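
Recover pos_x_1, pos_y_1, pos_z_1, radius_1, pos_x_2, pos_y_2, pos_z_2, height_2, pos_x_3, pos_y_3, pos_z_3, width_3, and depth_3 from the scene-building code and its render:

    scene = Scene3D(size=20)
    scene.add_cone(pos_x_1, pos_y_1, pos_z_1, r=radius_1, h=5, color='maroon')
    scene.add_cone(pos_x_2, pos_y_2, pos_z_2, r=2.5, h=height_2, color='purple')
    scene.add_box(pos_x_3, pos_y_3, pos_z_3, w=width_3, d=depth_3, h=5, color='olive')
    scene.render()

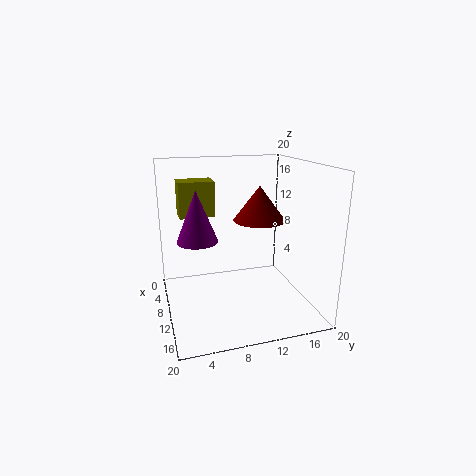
pos_x_1 = 8.25; pos_y_1 = 13.75; pos_z_1 = 11.75; radius_1 = 3.75; pos_x_2 = 13.75; pos_y_2 = 3.75; pos_z_2 = 11.5; height_2 = 6.25; pos_x_3 = 3.75; pos_y_3 = 2.5; pos_z_3 = 12.5; width_3 = 3.5; depth_3 = 5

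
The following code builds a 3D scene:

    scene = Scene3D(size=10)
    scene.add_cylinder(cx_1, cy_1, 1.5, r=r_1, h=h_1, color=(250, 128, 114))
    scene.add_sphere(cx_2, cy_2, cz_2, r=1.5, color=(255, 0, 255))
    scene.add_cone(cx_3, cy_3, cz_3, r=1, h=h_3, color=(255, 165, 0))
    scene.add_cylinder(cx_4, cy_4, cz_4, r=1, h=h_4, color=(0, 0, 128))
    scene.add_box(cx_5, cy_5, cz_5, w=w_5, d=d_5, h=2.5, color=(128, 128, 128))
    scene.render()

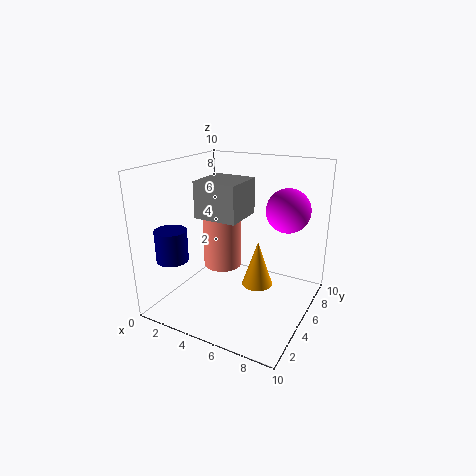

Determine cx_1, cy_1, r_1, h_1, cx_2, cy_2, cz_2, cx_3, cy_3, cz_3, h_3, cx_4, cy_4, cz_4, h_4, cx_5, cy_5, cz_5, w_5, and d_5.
cx_1 = 2.5
cy_1 = 7
r_1 = 1.5
h_1 = 4.5
cx_2 = 8
cy_2 = 6.5
cz_2 = 7
cx_3 = 7
cy_3 = 4
cz_3 = 2.5
h_3 = 3
cx_4 = 2.5
cy_4 = 1
cz_4 = 4.5
h_4 = 2
cx_5 = 2.5
cy_5 = 3.5
cz_5 = 6.5
w_5 = 3
d_5 = 3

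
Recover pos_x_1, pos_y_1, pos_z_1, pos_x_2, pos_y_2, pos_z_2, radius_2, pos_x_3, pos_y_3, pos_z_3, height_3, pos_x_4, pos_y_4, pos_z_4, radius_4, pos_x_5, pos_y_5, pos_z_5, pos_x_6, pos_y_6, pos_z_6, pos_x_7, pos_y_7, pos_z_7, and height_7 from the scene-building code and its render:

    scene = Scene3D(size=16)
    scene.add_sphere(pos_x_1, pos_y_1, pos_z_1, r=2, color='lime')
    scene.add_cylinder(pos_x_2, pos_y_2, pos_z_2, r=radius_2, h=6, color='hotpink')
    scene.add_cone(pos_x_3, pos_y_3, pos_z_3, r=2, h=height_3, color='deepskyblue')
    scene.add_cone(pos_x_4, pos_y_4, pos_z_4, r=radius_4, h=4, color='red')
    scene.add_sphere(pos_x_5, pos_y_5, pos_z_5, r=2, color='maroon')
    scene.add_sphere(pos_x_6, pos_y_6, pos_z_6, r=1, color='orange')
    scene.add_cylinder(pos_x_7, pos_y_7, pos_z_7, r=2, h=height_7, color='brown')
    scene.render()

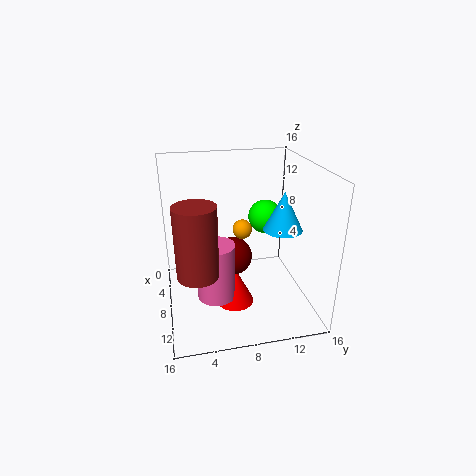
pos_x_1 = 5, pos_y_1 = 12, pos_z_1 = 9, pos_x_2 = 11, pos_y_2 = 5, pos_z_2 = 3, radius_2 = 2, pos_x_3 = 11, pos_y_3 = 12, pos_z_3 = 10, height_3 = 4, pos_x_4 = 11, pos_y_4 = 7, pos_z_4 = 2, radius_4 = 2, pos_x_5 = 10, pos_y_5 = 7, pos_z_5 = 7, pos_x_6 = 10, pos_y_6 = 8, pos_z_6 = 10, pos_x_7 = 13, pos_y_7 = 3, pos_z_7 = 7, height_7 = 7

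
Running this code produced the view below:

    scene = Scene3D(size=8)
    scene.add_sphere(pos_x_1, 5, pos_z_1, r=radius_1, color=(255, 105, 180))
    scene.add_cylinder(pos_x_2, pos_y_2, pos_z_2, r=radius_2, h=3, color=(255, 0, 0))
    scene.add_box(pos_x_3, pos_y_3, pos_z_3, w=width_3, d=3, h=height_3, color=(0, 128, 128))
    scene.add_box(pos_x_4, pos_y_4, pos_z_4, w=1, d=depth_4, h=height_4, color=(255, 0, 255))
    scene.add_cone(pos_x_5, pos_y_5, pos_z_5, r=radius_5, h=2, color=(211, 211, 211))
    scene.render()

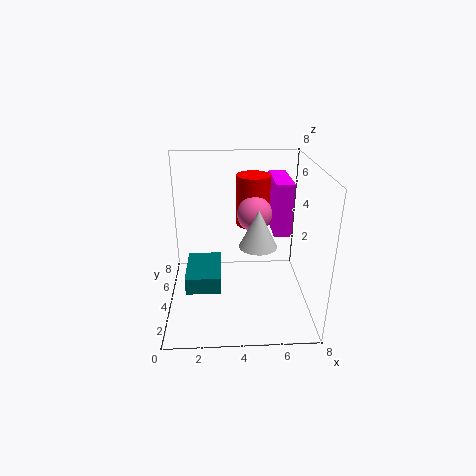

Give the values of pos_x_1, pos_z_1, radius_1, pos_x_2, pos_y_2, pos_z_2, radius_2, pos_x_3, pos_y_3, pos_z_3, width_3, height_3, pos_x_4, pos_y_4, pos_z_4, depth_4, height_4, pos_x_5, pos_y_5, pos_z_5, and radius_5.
pos_x_1 = 5; pos_z_1 = 5; radius_1 = 1; pos_x_2 = 5; pos_y_2 = 6; pos_z_2 = 4; radius_2 = 1; pos_x_3 = 1; pos_y_3 = 3; pos_z_3 = 1; width_3 = 2; height_3 = 1; pos_x_4 = 6; pos_y_4 = 4; pos_z_4 = 4; depth_4 = 3; height_4 = 3; pos_x_5 = 5; pos_y_5 = 3; pos_z_5 = 4; radius_5 = 1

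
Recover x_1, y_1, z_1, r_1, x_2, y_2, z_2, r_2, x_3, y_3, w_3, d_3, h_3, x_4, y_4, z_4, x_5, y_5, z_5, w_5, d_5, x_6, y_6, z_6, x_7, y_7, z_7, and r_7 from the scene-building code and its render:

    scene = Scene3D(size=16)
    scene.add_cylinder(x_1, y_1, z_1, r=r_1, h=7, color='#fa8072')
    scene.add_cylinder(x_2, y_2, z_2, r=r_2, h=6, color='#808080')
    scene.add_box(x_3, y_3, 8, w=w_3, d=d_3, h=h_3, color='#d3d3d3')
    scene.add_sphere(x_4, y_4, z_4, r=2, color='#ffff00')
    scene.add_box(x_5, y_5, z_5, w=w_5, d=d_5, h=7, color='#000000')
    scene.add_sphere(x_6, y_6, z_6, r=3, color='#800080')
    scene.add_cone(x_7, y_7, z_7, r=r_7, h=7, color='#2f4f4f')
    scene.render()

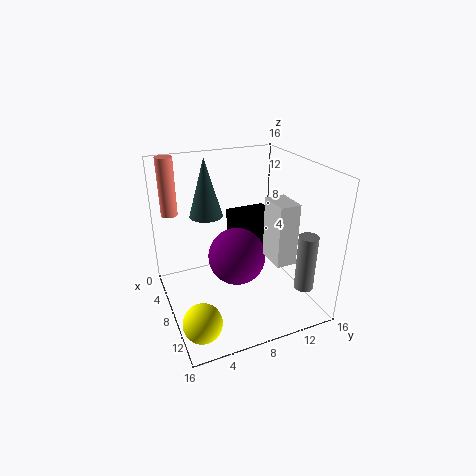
x_1 = 1, y_1 = 2, z_1 = 9, r_1 = 1, x_2 = 14, y_2 = 13, z_2 = 4, r_2 = 1, x_3 = 12, y_3 = 9, w_3 = 3, d_3 = 2, h_3 = 6, x_4 = 13, y_4 = 2, z_4 = 2, x_5 = 2, y_5 = 9, z_5 = 2, w_5 = 2, d_5 = 5, x_6 = 10, y_6 = 7, z_6 = 7, x_7 = 3, y_7 = 6, z_7 = 9, r_7 = 2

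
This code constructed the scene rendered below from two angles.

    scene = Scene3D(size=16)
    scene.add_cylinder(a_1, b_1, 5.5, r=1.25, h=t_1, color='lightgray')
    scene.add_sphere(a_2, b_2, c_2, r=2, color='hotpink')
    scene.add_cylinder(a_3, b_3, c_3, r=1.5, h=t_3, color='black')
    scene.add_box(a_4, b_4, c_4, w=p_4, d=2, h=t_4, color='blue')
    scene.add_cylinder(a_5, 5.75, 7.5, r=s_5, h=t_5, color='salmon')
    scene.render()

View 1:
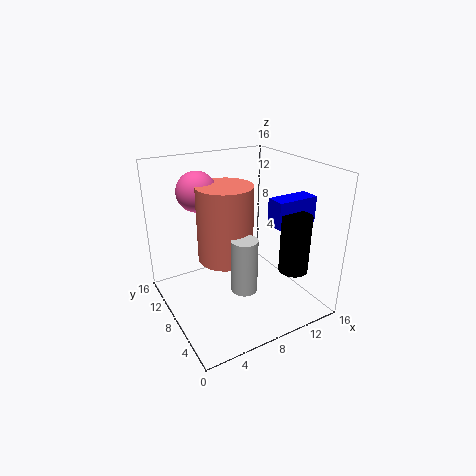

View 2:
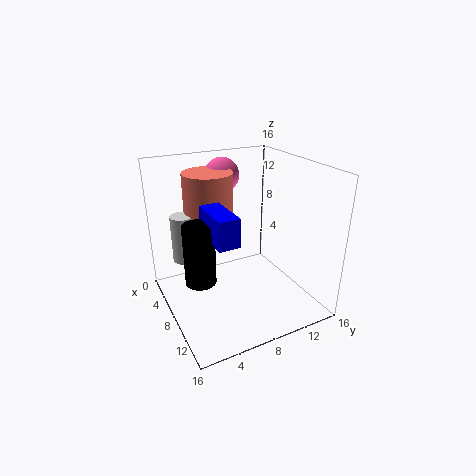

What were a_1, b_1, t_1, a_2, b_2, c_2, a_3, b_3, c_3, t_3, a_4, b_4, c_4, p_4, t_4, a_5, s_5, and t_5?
a_1 = 5.5
b_1 = 2.5
t_1 = 5.25
a_2 = 3.5
b_2 = 8.25
c_2 = 14
a_3 = 11.25
b_3 = 2.25
c_3 = 6
t_3 = 6
a_4 = 9.75
b_4 = 3
c_4 = 10.5
p_4 = 4.5
t_4 = 2.75
a_5 = 5.25
s_5 = 2.75
t_5 = 7.5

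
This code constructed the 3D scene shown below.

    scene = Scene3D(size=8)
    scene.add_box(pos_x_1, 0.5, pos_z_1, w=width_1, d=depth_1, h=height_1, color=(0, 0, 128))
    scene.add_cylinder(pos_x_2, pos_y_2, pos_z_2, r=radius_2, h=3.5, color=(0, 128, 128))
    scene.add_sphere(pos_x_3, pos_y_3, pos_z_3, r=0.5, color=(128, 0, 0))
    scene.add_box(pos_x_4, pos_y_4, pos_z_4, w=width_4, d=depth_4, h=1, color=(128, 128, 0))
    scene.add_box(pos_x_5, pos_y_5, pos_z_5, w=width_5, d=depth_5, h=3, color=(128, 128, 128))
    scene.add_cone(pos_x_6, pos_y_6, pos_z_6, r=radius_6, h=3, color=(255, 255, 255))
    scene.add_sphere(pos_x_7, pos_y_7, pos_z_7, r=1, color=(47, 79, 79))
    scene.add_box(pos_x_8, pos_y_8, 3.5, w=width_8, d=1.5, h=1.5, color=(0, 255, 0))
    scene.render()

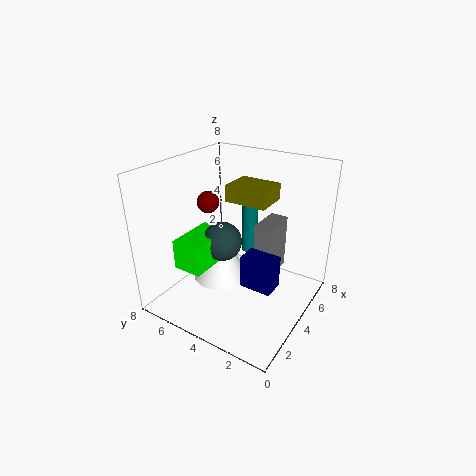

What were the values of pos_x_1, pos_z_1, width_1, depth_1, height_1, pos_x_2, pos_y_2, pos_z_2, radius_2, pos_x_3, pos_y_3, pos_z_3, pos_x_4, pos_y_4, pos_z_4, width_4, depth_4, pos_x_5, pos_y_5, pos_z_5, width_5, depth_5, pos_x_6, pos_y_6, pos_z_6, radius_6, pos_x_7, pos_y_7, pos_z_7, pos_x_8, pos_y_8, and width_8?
pos_x_1 = 1, pos_z_1 = 3.5, width_1 = 1, depth_1 = 1.5, height_1 = 1.5, pos_x_2 = 7, pos_y_2 = 5, pos_z_2 = 1.5, radius_2 = 0.5, pos_x_3 = 1.5, pos_y_3 = 4, pos_z_3 = 7, pos_x_4 = 5, pos_y_4 = 3, pos_z_4 = 5.5, width_4 = 2, depth_4 = 2.5, pos_x_5 = 4, pos_y_5 = 2, pos_z_5 = 2, width_5 = 2, depth_5 = 1, pos_x_6 = 3, pos_y_6 = 4.5, pos_z_6 = 2, radius_6 = 1.5, pos_x_7 = 2.5, pos_y_7 = 4, pos_z_7 = 4.5, pos_x_8 = 0.5, pos_y_8 = 4, width_8 = 2.5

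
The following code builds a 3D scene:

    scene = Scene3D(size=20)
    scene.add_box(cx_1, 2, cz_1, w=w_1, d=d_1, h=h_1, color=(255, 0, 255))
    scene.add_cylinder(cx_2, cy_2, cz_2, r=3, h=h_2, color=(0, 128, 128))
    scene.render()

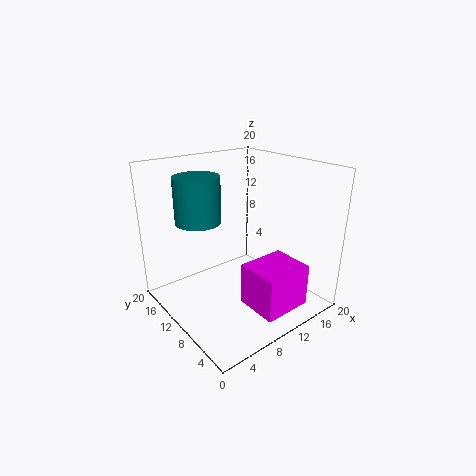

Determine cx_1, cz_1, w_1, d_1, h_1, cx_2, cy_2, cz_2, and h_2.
cx_1 = 9; cz_1 = 1; w_1 = 7; d_1 = 6; h_1 = 6; cx_2 = 5; cy_2 = 12; cz_2 = 13; h_2 = 6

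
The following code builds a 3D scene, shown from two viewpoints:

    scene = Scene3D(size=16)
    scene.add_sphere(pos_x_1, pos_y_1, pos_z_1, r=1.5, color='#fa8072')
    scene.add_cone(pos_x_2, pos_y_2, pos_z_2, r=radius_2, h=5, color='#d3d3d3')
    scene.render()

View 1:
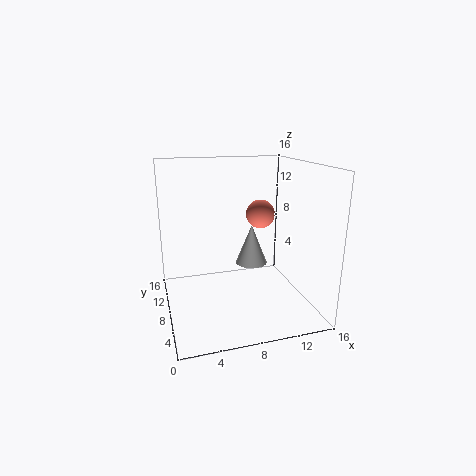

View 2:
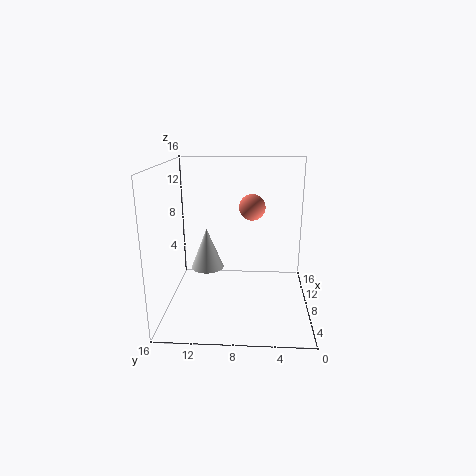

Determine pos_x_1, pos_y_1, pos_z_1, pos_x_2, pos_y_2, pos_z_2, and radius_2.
pos_x_1 = 10, pos_y_1 = 6.5, pos_z_1 = 11, pos_x_2 = 11, pos_y_2 = 12, pos_z_2 = 3, radius_2 = 2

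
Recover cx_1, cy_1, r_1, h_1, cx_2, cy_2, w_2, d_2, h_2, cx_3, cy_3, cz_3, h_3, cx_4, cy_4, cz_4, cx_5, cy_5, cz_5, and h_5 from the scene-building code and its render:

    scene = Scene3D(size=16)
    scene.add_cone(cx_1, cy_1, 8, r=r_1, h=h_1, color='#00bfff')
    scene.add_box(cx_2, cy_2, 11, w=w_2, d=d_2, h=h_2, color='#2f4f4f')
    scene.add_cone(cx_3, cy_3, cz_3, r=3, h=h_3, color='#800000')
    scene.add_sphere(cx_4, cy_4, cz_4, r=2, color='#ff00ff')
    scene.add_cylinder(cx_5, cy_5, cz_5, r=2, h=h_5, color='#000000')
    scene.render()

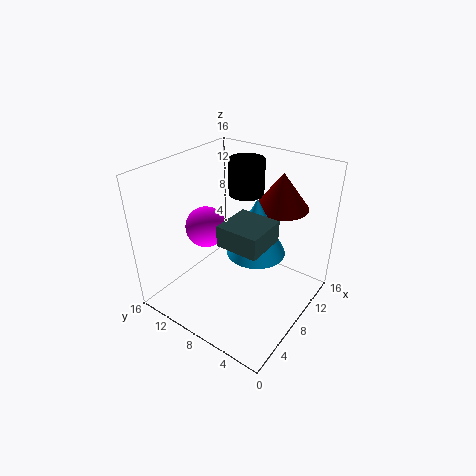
cx_1 = 7; cy_1 = 5; r_1 = 3; h_1 = 6; cx_2 = 2; cy_2 = 2; w_2 = 4; d_2 = 4; h_2 = 2; cx_3 = 12; cy_3 = 5; cz_3 = 11; h_3 = 4; cx_4 = 4; cy_4 = 9; cz_4 = 11; cx_5 = 11; cy_5 = 9; cz_5 = 12; h_5 = 4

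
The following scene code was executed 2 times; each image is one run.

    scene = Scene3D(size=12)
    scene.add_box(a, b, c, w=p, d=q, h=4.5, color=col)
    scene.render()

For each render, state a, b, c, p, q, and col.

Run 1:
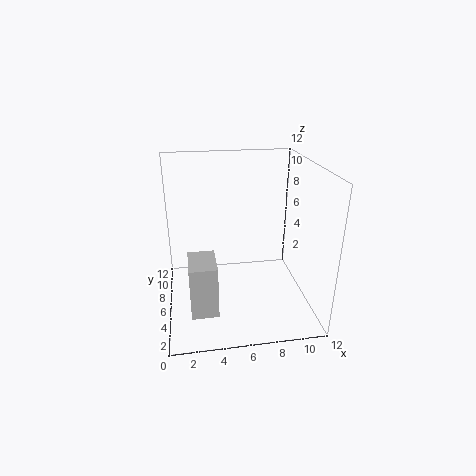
a = 1.75
b = 3.25
c = 0.25
p = 2.25
q = 3.25
col = 'lightgray'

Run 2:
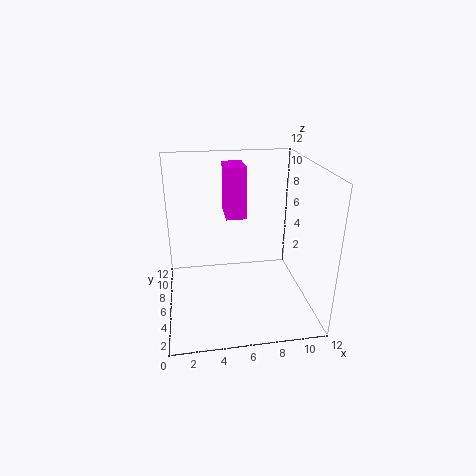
a = 5.25
b = 7.5
c = 7
p = 1.75
q = 2.75
col = 'magenta'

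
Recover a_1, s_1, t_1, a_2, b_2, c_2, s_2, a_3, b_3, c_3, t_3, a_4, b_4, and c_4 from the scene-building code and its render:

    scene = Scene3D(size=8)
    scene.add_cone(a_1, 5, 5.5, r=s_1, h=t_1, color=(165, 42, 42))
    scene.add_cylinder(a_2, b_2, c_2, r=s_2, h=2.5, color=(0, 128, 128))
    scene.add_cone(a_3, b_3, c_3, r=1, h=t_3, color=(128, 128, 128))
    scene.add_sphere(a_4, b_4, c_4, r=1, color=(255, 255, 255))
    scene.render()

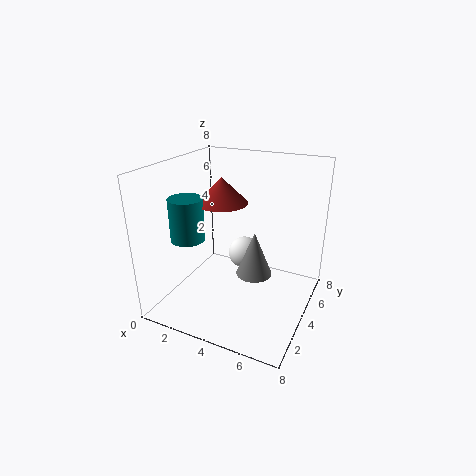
a_1 = 2.5
s_1 = 1.5
t_1 = 1.5
a_2 = 1
b_2 = 3.5
c_2 = 3.5
s_2 = 1
a_3 = 5
b_3 = 4
c_3 = 2
t_3 = 2.5
a_4 = 3.5
b_4 = 6
c_4 = 2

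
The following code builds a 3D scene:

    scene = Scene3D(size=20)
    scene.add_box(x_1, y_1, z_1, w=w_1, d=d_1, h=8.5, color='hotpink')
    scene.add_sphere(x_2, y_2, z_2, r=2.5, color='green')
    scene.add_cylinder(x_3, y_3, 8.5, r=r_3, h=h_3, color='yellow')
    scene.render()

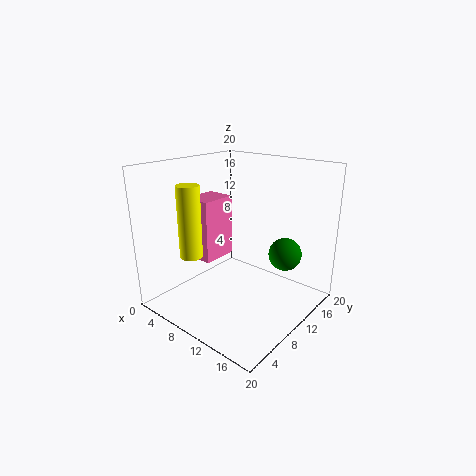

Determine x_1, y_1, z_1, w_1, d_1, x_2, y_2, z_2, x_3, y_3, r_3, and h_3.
x_1 = 4
y_1 = 6
z_1 = 7
w_1 = 4
d_1 = 5
x_2 = 13.5
y_2 = 17
z_2 = 6
x_3 = 7
y_3 = 4
r_3 = 1.5
h_3 = 9.5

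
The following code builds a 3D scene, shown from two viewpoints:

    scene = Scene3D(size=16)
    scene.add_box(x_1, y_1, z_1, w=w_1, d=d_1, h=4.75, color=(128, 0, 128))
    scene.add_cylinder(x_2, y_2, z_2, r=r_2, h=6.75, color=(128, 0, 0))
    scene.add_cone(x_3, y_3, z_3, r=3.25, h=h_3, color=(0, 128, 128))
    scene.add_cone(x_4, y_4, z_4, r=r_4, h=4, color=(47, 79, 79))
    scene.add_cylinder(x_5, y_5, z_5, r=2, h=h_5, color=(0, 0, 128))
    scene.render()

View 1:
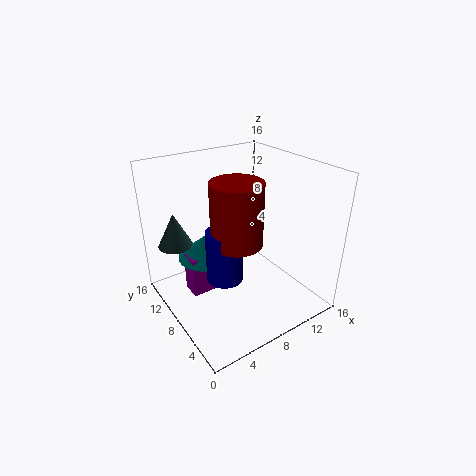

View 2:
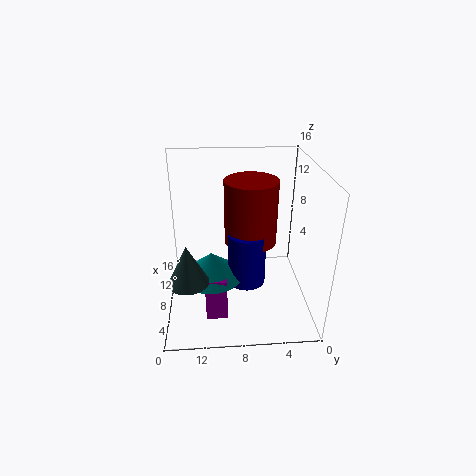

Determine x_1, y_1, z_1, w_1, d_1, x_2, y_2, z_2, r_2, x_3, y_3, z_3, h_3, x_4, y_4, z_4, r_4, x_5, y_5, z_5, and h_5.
x_1 = 3, y_1 = 9.5, z_1 = 1, w_1 = 3.5, d_1 = 2.25, x_2 = 7, y_2 = 6.75, z_2 = 8.25, r_2 = 2.75, x_3 = 5.5, y_3 = 11, z_3 = 5, h_3 = 2.75, x_4 = 2.75, y_4 = 13.25, z_4 = 6.25, r_4 = 2, x_5 = 5.75, y_5 = 7.25, z_5 = 4, h_5 = 5.75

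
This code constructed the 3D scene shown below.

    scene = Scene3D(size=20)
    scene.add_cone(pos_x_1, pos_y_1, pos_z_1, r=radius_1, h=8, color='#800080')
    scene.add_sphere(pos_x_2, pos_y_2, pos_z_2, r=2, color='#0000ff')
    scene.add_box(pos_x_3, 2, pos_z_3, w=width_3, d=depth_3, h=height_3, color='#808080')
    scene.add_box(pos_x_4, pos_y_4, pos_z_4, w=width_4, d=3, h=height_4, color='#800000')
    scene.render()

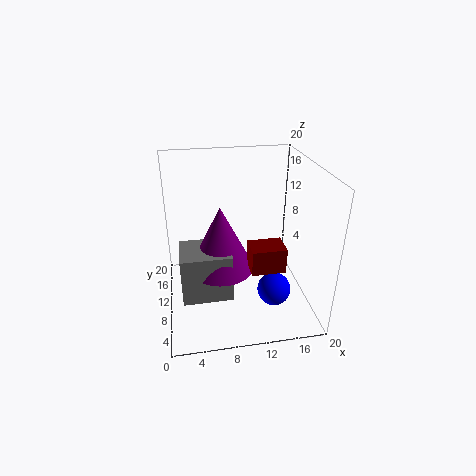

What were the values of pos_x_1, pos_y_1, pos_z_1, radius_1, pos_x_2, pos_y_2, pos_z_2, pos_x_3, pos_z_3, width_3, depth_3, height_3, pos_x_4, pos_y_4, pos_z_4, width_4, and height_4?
pos_x_1 = 7, pos_y_1 = 5, pos_z_1 = 9, radius_1 = 4, pos_x_2 = 13, pos_y_2 = 2, pos_z_2 = 7, pos_x_3 = 2, pos_z_3 = 6, width_3 = 6, depth_3 = 5, height_3 = 6, pos_x_4 = 10, pos_y_4 = 1, pos_z_4 = 10, width_4 = 4, height_4 = 3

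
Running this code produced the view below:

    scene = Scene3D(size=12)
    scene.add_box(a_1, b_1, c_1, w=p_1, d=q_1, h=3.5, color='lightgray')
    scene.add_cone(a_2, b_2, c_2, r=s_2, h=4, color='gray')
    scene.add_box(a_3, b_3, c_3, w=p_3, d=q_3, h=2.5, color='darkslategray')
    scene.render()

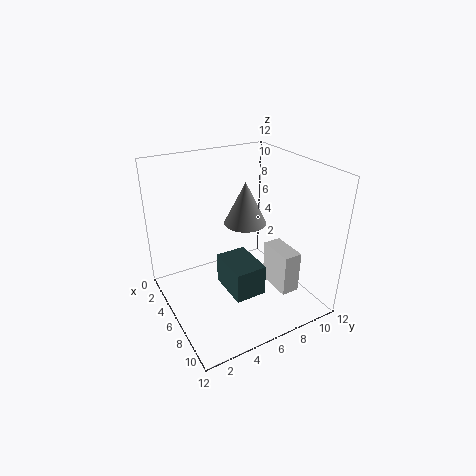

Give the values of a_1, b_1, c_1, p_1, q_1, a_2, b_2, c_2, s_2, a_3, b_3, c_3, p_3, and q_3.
a_1 = 7
b_1 = 8
c_1 = 2
p_1 = 3
q_1 = 1.5
a_2 = 3
b_2 = 8.5
c_2 = 5.5
s_2 = 2
a_3 = 6
b_3 = 4
c_3 = 2.5
p_3 = 3.5
q_3 = 2.5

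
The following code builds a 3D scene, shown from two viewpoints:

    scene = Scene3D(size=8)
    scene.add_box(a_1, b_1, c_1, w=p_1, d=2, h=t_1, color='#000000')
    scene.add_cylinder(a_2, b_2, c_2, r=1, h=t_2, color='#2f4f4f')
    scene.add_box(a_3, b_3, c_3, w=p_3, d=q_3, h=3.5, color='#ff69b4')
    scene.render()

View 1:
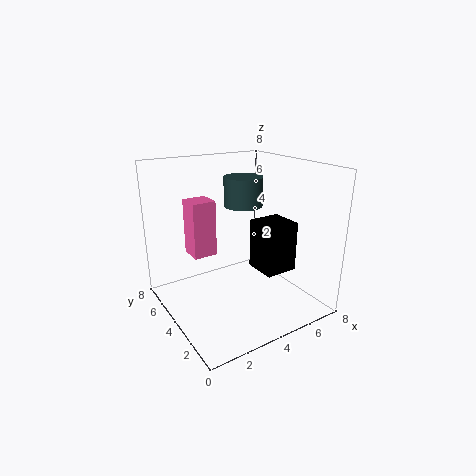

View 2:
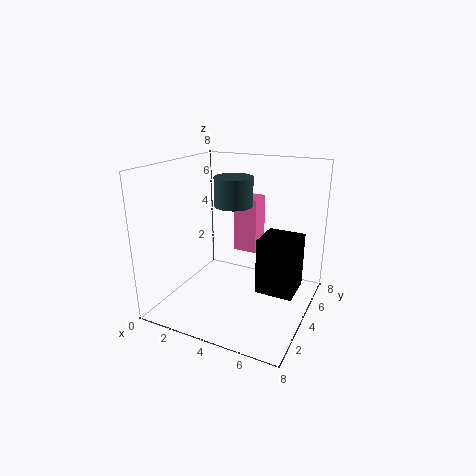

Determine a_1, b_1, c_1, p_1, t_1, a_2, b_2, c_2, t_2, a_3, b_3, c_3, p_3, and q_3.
a_1 = 5.5, b_1 = 3, c_1 = 1.5, p_1 = 2, t_1 = 3, a_2 = 4, b_2 = 3.5, c_2 = 6, t_2 = 1.5, a_3 = 2.5, b_3 = 6.5, c_3 = 2, p_3 = 1.5, q_3 = 1.5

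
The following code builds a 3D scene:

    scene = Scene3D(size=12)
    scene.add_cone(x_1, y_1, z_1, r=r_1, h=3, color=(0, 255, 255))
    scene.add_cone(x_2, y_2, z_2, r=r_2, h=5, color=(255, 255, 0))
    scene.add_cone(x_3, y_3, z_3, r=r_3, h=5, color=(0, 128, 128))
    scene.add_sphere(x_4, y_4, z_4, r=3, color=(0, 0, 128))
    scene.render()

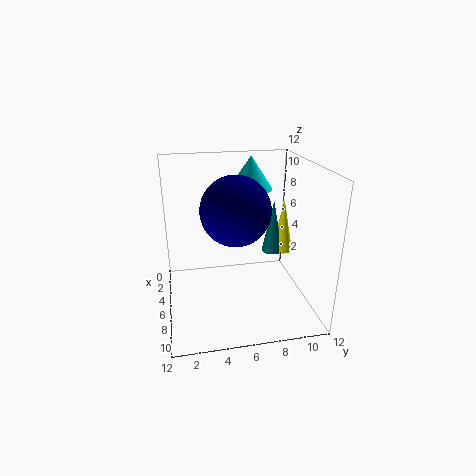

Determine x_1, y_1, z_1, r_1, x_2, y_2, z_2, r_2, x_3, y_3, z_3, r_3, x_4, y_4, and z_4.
x_1 = 2; y_1 = 8; z_1 = 9; r_1 = 2; x_2 = 3; y_2 = 11; z_2 = 3; r_2 = 1; x_3 = 3; y_3 = 10; z_3 = 3; r_3 = 1; x_4 = 5; y_4 = 6; z_4 = 8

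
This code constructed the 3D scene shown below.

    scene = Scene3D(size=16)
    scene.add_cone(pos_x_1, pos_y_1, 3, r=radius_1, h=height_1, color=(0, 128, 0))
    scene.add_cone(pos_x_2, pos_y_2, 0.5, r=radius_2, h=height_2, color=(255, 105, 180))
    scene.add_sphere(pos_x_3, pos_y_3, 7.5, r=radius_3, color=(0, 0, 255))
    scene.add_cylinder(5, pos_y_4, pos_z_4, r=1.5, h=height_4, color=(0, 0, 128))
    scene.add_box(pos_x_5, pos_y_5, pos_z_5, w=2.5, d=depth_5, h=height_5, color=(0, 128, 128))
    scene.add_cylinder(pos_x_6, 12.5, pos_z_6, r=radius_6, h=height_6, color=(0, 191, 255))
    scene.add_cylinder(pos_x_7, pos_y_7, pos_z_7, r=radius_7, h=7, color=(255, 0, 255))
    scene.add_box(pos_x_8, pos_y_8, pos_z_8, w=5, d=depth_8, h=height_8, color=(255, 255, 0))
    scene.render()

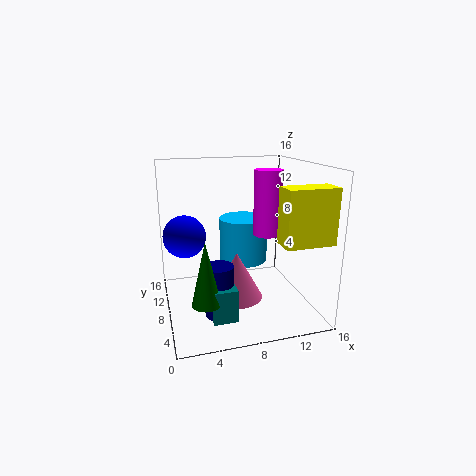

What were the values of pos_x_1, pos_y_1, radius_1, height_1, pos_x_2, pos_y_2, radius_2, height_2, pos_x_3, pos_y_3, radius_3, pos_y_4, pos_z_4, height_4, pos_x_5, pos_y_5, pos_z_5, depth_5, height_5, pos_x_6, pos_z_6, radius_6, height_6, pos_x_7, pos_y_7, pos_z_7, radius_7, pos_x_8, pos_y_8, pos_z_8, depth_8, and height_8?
pos_x_1 = 3.5, pos_y_1 = 3.5, radius_1 = 1.5, height_1 = 6.5, pos_x_2 = 8, pos_y_2 = 8.5, radius_2 = 3, height_2 = 5.5, pos_x_3 = 2.5, pos_y_3 = 11.5, radius_3 = 2.5, pos_y_4 = 4.5, pos_z_4 = 1, height_4 = 5.5, pos_x_5 = 4, pos_y_5 = 2.5, pos_z_5 = 1, depth_5 = 4.5, height_5 = 3.5, pos_x_6 = 10, pos_z_6 = 3.5, radius_6 = 3, height_6 = 5.5, pos_x_7 = 11, pos_y_7 = 7, pos_z_7 = 8.5, radius_7 = 1.5, pos_x_8 = 10.5, pos_y_8 = 0.5, pos_z_8 = 9, depth_8 = 2.5, height_8 = 5.5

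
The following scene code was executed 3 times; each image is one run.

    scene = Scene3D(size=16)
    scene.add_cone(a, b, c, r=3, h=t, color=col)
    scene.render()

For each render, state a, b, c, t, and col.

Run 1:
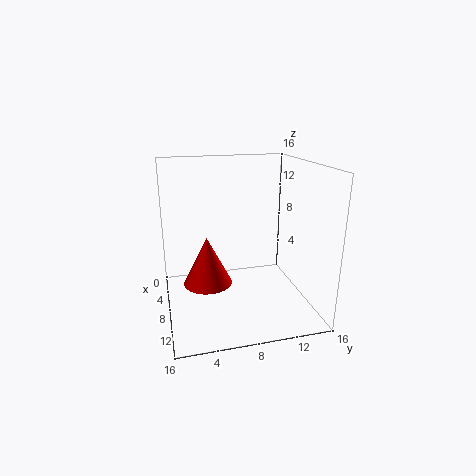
a = 4.5, b = 5, c = 1, t = 6, col = 'red'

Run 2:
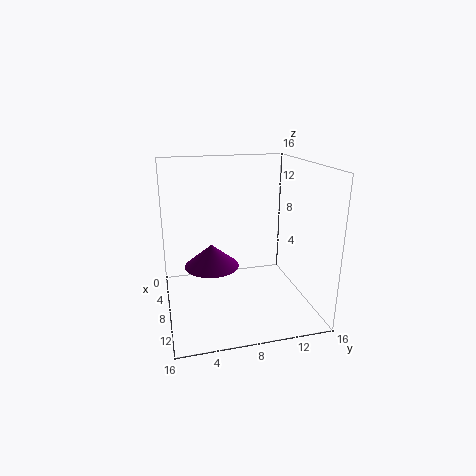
a = 8, b = 5, c = 5, t = 2.5, col = 'purple'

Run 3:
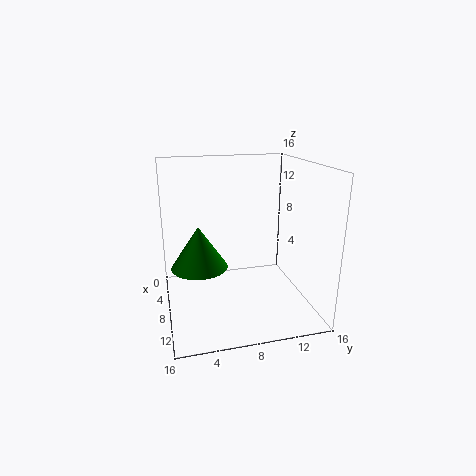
a = 9, b = 3.5, c = 5.5, t = 4.5, col = 'green'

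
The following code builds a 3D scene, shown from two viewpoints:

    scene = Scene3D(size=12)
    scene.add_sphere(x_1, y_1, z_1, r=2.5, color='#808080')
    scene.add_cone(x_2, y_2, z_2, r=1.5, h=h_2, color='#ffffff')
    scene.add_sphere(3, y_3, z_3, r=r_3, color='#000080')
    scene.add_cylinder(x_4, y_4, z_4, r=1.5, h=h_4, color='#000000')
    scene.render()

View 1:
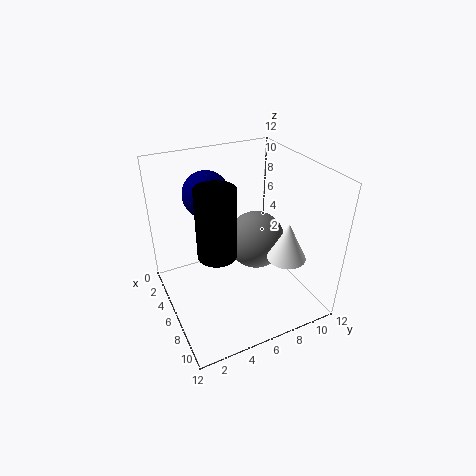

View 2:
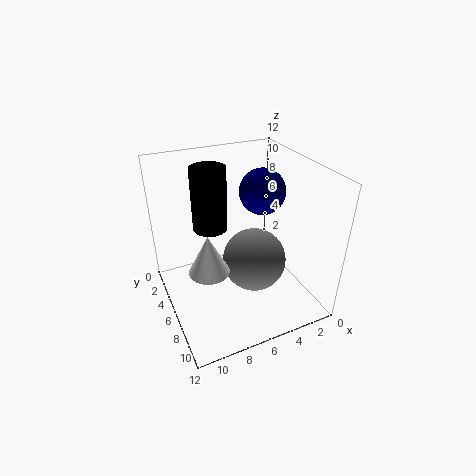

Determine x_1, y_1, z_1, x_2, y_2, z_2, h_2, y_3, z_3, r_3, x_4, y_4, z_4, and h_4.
x_1 = 5.5
y_1 = 8
z_1 = 5
x_2 = 9.5
y_2 = 8.5
z_2 = 5.5
h_2 = 3
y_3 = 4.5
z_3 = 9
r_3 = 2
x_4 = 7.5
y_4 = 3.5
z_4 = 6
h_4 = 5.5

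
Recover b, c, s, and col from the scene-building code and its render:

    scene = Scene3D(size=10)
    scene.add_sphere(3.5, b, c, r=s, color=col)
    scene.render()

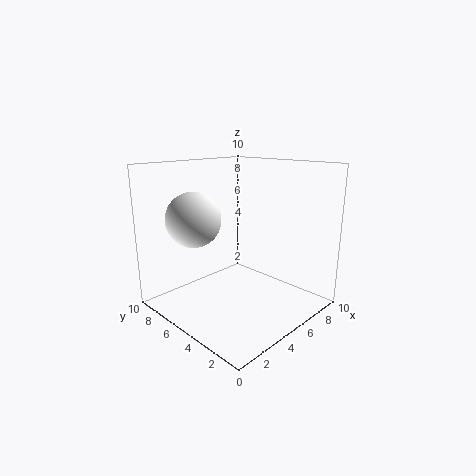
b = 8
c = 6
s = 2
col = 'white'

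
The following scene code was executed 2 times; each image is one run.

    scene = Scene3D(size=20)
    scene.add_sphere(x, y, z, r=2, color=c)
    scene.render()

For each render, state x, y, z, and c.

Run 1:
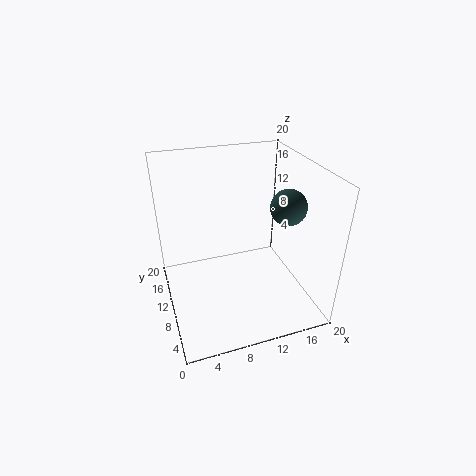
x = 13, y = 2, z = 18, c = 'darkslategray'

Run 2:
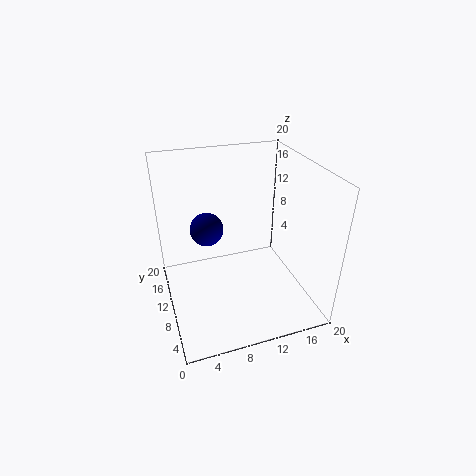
x = 5, y = 7, z = 14, c = 'navy'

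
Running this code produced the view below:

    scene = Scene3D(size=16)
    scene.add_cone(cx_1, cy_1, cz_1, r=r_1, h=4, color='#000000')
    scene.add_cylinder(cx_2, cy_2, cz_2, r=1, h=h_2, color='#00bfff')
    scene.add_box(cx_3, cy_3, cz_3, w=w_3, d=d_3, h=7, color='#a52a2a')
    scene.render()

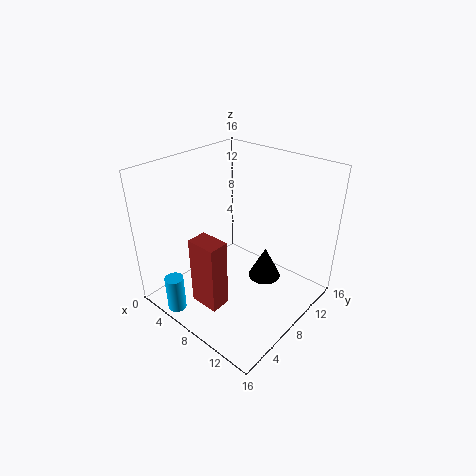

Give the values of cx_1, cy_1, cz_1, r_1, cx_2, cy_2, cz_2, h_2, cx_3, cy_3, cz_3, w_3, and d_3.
cx_1 = 9, cy_1 = 12, cz_1 = 1, r_1 = 2, cx_2 = 5, cy_2 = 1, cz_2 = 1, h_2 = 4, cx_3 = 8, cy_3 = 1, cz_3 = 4, w_3 = 3, d_3 = 2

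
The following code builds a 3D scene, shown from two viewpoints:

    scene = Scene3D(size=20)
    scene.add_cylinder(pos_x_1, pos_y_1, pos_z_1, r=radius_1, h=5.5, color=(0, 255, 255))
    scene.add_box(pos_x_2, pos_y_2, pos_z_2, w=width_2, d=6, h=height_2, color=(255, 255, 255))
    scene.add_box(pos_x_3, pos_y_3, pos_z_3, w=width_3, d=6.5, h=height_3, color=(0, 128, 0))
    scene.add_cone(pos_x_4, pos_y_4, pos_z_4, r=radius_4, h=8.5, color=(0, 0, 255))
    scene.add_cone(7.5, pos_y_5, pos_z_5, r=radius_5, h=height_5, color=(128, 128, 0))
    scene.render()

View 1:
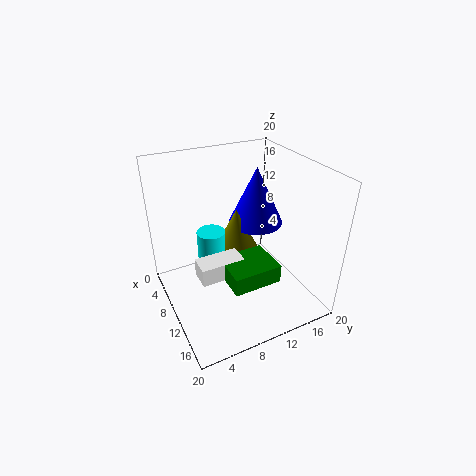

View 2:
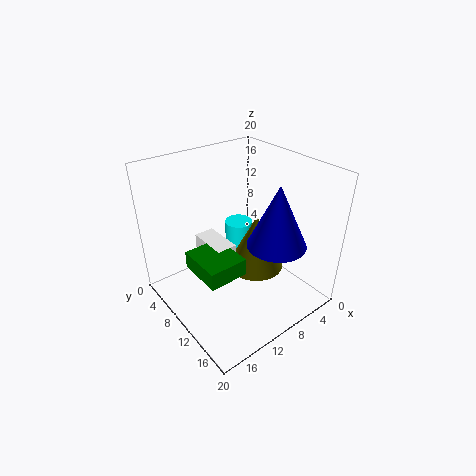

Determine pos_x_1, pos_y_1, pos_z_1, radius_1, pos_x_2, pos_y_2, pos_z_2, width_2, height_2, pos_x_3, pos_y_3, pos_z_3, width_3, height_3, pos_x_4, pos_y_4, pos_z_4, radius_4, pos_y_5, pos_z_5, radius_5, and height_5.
pos_x_1 = 7.5
pos_y_1 = 7
pos_z_1 = 5
radius_1 = 2
pos_x_2 = 10
pos_y_2 = 3.5
pos_z_2 = 6
width_2 = 3
height_2 = 2.5
pos_x_3 = 11
pos_y_3 = 6.5
pos_z_3 = 6
width_3 = 5.5
height_3 = 2.5
pos_x_4 = 7
pos_y_4 = 14.5
pos_z_4 = 10
radius_4 = 4
pos_y_5 = 11
pos_z_5 = 5
radius_5 = 4
height_5 = 8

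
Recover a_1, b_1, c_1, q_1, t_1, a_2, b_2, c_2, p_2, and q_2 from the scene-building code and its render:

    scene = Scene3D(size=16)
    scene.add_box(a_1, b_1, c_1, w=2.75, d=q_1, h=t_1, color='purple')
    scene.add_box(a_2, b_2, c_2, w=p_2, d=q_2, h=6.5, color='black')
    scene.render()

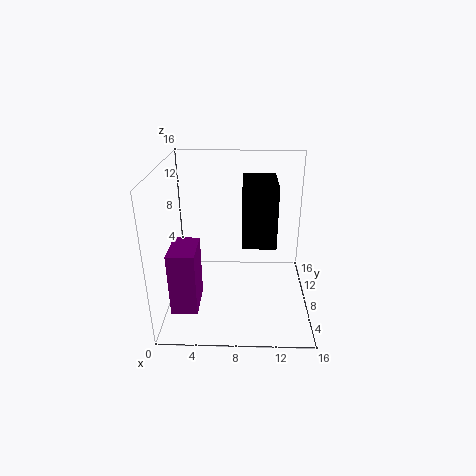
a_1 = 1.25, b_1 = 2.25, c_1 = 2, q_1 = 4.25, t_1 = 6.75, a_2 = 8.5, b_2 = 5, c_2 = 8.25, p_2 = 3.5, q_2 = 5.25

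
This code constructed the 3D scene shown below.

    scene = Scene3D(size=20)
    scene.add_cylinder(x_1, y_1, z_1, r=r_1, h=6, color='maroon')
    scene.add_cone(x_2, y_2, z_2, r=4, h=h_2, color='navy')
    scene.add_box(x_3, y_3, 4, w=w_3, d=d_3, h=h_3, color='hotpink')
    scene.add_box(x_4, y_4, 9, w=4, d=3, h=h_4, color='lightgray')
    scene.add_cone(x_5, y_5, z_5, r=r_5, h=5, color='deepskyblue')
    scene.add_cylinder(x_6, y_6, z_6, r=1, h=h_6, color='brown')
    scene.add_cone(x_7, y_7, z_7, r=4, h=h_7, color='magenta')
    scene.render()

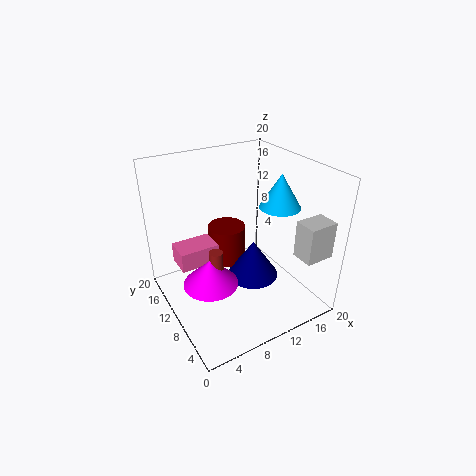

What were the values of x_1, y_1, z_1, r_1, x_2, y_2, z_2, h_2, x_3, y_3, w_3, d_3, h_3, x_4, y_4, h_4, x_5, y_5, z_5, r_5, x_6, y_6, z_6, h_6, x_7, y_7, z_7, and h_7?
x_1 = 12, y_1 = 17, z_1 = 2, r_1 = 3, x_2 = 14, y_2 = 12, z_2 = 1, h_2 = 6, x_3 = 3, y_3 = 14, w_3 = 6, d_3 = 4, h_3 = 3, x_4 = 15, y_4 = 1, h_4 = 5, x_5 = 17, y_5 = 10, z_5 = 13, r_5 = 3, x_6 = 7, y_6 = 11, z_6 = 1, h_6 = 7, x_7 = 6, y_7 = 11, z_7 = 3, h_7 = 4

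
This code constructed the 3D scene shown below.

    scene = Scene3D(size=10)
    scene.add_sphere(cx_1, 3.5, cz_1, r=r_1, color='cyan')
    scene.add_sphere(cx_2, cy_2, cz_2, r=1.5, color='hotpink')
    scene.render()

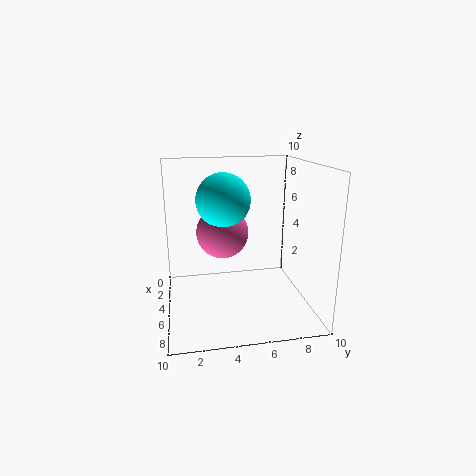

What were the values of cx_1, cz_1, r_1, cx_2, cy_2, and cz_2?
cx_1 = 8.5, cz_1 = 8.5, r_1 = 1.5, cx_2 = 8, cy_2 = 3.5, cz_2 = 6.5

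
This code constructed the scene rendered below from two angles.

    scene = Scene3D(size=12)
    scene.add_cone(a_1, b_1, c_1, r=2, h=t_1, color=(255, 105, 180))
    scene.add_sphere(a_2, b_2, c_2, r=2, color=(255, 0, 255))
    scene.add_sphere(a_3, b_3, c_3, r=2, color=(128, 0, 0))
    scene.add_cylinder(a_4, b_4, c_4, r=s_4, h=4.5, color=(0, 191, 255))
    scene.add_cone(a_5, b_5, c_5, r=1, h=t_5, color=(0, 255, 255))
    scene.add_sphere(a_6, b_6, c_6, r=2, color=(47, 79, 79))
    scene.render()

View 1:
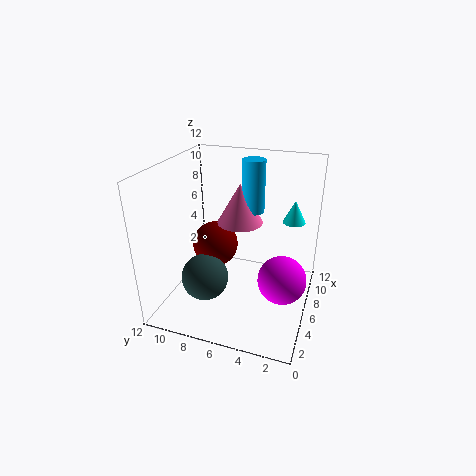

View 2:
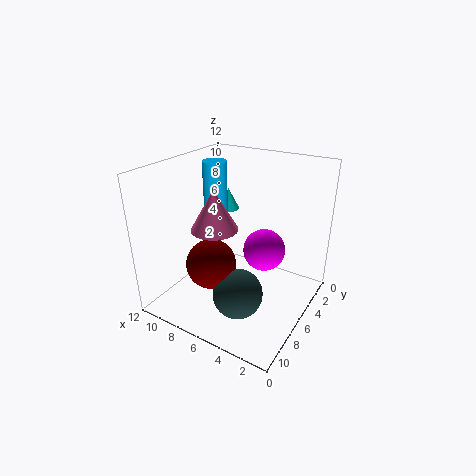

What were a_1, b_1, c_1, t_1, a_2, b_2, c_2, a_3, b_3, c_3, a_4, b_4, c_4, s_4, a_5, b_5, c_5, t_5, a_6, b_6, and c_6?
a_1 = 8; b_1 = 6.5; c_1 = 6.5; t_1 = 3.5; a_2 = 5.5; b_2 = 2; c_2 = 3; a_3 = 7; b_3 = 8.5; c_3 = 4.5; a_4 = 8.5; b_4 = 5.5; c_4 = 7.5; s_4 = 1; a_5 = 9.5; b_5 = 2; c_5 = 6.5; t_5 = 2; a_6 = 4.5; b_6 = 8.5; c_6 = 2.5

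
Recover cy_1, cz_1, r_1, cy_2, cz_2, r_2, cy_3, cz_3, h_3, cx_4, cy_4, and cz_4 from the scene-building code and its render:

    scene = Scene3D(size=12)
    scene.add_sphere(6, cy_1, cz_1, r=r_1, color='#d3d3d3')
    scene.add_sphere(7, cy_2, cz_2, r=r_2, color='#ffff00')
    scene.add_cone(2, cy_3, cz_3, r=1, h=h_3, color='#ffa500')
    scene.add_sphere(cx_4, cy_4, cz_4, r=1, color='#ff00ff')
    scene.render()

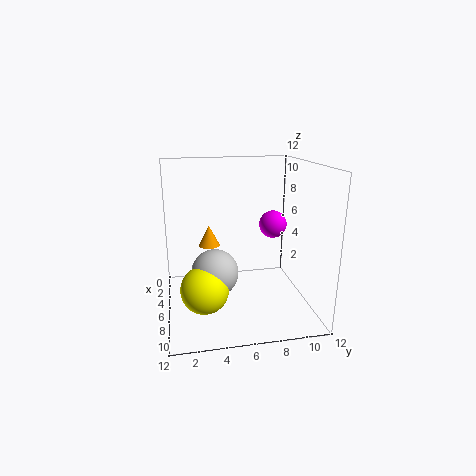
cy_1 = 4, cz_1 = 3, r_1 = 2, cy_2 = 3, cz_2 = 2, r_2 = 2, cy_3 = 4, cz_3 = 4, h_3 = 2, cx_4 = 9, cy_4 = 8, cz_4 = 8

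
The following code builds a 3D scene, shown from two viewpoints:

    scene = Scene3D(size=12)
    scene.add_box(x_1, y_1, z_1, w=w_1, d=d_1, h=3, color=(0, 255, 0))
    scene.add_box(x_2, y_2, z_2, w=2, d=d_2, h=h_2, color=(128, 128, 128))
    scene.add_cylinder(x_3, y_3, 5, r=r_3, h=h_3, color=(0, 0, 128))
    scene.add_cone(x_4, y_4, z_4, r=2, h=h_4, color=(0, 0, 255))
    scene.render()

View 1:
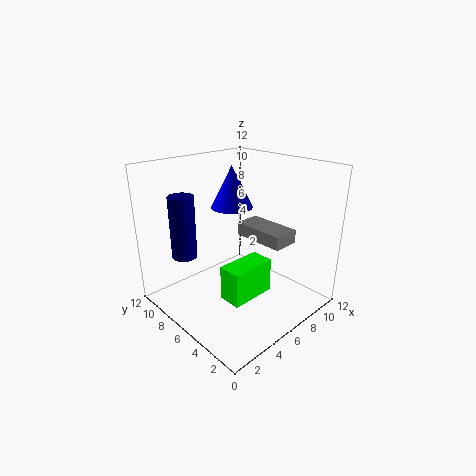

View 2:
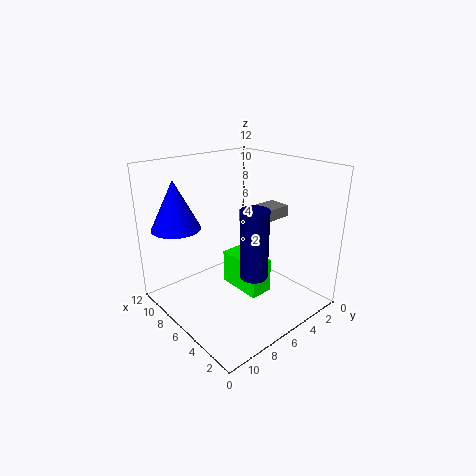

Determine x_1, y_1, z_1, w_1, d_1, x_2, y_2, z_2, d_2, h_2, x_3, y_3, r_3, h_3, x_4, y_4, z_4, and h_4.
x_1 = 4, y_1 = 4, z_1 = 1, w_1 = 4, d_1 = 2, x_2 = 5, y_2 = 1, z_2 = 7, d_2 = 4, h_2 = 1, x_3 = 2, y_3 = 8, r_3 = 1, h_3 = 5, x_4 = 9, y_4 = 10, z_4 = 7, h_4 = 4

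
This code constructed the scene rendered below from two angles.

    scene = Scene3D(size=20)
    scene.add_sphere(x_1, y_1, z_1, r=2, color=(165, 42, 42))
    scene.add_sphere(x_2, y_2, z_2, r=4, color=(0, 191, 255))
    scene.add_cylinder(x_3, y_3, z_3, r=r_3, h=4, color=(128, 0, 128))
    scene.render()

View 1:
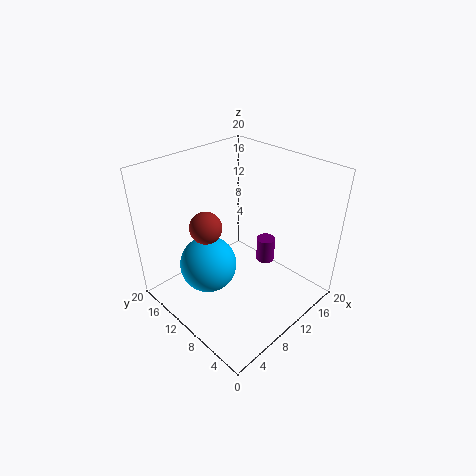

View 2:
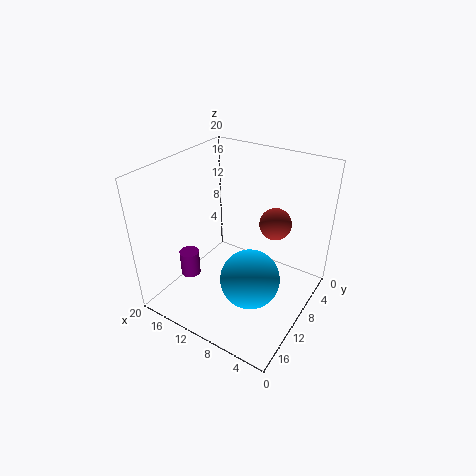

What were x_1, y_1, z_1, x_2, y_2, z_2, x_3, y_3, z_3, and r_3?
x_1 = 4.5, y_1 = 10, z_1 = 14, x_2 = 6.5, y_2 = 12.5, z_2 = 6, x_3 = 18, y_3 = 11.5, z_3 = 1.5, r_3 = 1.5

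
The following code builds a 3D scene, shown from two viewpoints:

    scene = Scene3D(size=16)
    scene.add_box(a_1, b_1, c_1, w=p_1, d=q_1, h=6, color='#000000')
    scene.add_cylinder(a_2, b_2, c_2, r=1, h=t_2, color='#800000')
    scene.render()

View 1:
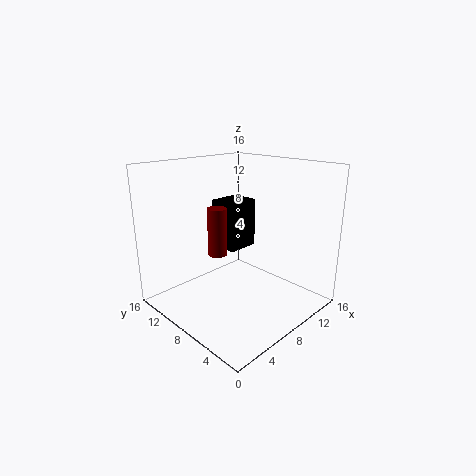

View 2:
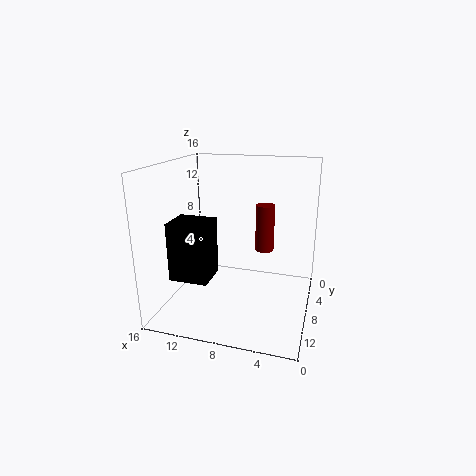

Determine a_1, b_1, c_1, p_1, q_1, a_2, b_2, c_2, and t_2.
a_1 = 9.5
b_1 = 10.5
c_1 = 5
p_1 = 4
q_1 = 3.5
a_2 = 5
b_2 = 8
c_2 = 7
t_2 = 5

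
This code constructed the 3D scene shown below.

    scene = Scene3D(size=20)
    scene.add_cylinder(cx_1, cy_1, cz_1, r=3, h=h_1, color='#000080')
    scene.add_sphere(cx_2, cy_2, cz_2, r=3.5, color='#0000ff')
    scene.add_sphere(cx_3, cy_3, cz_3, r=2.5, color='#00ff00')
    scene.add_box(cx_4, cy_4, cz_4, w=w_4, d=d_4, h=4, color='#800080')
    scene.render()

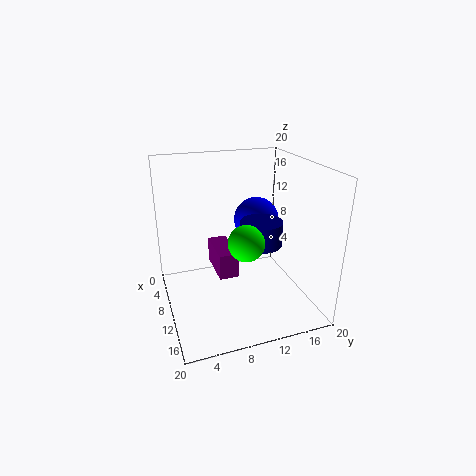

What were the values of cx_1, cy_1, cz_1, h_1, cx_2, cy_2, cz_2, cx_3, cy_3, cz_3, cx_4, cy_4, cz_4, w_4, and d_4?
cx_1 = 10, cy_1 = 13.5, cz_1 = 8.5, h_1 = 3.5, cx_2 = 4.5, cy_2 = 15, cz_2 = 10, cx_3 = 12, cy_3 = 10.5, cz_3 = 10, cx_4 = 0.5, cy_4 = 8, cz_4 = 2, w_4 = 7, d_4 = 3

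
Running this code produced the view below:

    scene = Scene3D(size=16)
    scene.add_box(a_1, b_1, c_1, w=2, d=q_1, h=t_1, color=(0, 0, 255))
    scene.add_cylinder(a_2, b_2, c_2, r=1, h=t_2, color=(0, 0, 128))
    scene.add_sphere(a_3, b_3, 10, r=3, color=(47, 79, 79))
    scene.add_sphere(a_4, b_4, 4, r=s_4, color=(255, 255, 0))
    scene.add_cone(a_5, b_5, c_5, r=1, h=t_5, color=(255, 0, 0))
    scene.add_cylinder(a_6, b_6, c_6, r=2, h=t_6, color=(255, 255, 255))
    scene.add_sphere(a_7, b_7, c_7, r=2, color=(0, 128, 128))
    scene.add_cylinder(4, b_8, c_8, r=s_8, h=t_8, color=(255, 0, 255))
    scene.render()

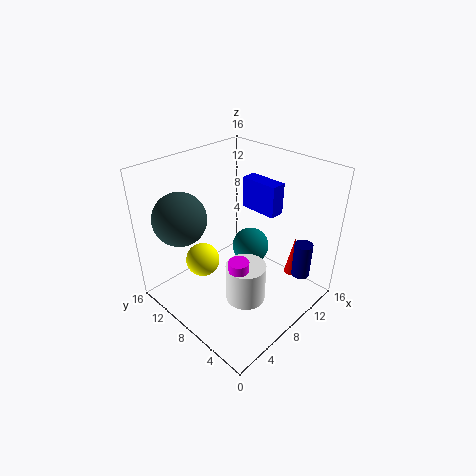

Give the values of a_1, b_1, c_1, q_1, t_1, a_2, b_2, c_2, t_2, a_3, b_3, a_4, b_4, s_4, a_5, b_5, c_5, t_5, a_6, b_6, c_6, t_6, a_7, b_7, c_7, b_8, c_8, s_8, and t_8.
a_1 = 14, b_1 = 8, c_1 = 8, q_1 = 5, t_1 = 4, a_2 = 12, b_2 = 2, c_2 = 4, t_2 = 4, a_3 = 4, b_3 = 13, a_4 = 6, b_4 = 12, s_4 = 2, a_5 = 15, b_5 = 5, c_5 = 1, t_5 = 5, a_6 = 5, b_6 = 4, c_6 = 4, t_6 = 4, a_7 = 9, b_7 = 7, c_7 = 7, b_8 = 4, c_8 = 6, s_8 = 1, t_8 = 3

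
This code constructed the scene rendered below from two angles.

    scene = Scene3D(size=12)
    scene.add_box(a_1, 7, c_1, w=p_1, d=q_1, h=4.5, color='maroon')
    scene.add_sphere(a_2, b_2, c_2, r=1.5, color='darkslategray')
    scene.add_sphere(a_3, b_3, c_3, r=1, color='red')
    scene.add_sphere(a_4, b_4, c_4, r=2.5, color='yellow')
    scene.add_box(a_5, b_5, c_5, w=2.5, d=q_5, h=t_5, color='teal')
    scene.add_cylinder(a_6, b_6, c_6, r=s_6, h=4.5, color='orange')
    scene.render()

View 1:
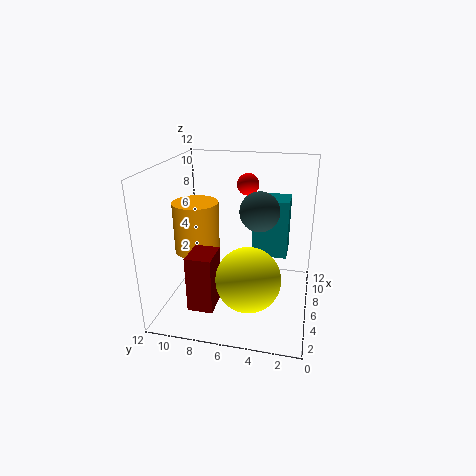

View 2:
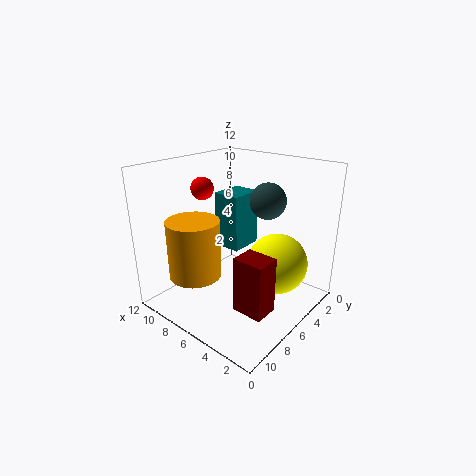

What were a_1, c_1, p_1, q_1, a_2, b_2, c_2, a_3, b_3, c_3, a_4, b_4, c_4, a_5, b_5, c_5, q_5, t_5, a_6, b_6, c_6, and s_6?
a_1 = 1.5, c_1 = 1.5, p_1 = 2.5, q_1 = 2, a_2 = 4.5, b_2 = 4, c_2 = 9, a_3 = 10, b_3 = 6, c_3 = 9.5, a_4 = 3, b_4 = 4.5, c_4 = 4, a_5 = 7, b_5 = 2, c_5 = 4, q_5 = 3, t_5 = 5, a_6 = 7, b_6 = 10, c_6 = 4, s_6 = 2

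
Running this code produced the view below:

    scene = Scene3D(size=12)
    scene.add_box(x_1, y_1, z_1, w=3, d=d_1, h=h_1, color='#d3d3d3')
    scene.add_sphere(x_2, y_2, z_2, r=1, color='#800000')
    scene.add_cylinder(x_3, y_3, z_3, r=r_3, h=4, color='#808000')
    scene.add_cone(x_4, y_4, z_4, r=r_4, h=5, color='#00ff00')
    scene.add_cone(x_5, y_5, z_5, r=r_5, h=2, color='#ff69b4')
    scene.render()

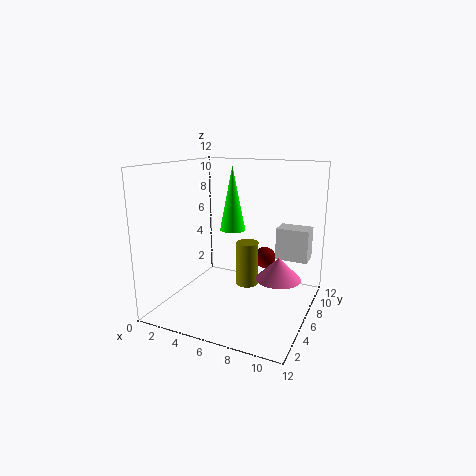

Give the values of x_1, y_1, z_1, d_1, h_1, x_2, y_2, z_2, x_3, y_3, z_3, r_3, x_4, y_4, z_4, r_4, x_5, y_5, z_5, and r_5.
x_1 = 8, y_1 = 10, z_1 = 3, d_1 = 2, h_1 = 3, x_2 = 7, y_2 = 10, z_2 = 3, x_3 = 6, y_3 = 8, z_3 = 1, r_3 = 1, x_4 = 6, y_4 = 5, z_4 = 7, r_4 = 1, x_5 = 9, y_5 = 8, z_5 = 2, r_5 = 2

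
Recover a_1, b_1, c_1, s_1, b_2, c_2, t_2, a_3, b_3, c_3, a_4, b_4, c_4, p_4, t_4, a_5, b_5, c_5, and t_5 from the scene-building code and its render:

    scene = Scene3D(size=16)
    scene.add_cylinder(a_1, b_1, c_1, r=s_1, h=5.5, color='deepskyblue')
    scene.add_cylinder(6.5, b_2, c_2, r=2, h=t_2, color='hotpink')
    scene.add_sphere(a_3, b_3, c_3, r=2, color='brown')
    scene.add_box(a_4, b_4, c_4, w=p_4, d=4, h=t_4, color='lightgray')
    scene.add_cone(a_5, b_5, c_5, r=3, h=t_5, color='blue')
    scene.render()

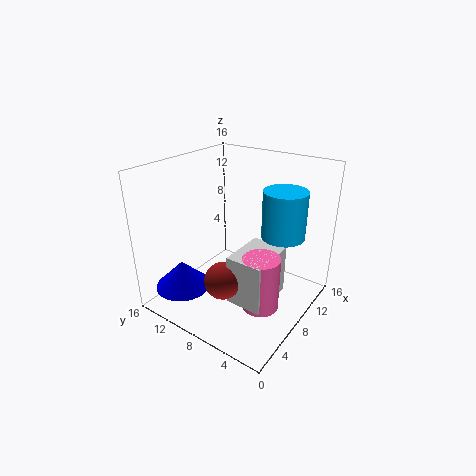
a_1 = 12
b_1 = 4.5
c_1 = 7.5
s_1 = 2.5
b_2 = 4
c_2 = 1.5
t_2 = 6
a_3 = 4.5
b_3 = 7.5
c_3 = 4.5
a_4 = 4.5
b_4 = 3
c_4 = 2
p_4 = 5.5
t_4 = 5.5
a_5 = 3
b_5 = 12
c_5 = 3
t_5 = 3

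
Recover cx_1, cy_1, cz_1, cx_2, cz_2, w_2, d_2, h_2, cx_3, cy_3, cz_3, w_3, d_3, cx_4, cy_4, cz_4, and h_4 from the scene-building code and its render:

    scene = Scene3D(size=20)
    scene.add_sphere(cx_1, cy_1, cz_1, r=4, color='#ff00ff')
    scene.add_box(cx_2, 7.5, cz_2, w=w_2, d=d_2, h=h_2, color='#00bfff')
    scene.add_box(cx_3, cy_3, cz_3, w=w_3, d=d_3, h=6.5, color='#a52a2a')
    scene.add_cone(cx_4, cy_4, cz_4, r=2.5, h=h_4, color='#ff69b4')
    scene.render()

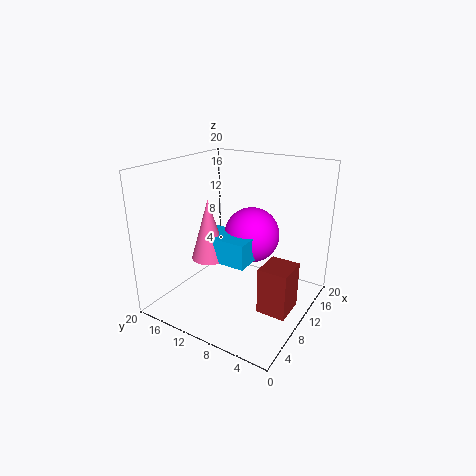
cx_1 = 13, cy_1 = 9.5, cz_1 = 9.5, cx_2 = 7, cz_2 = 7, w_2 = 4.5, d_2 = 7, h_2 = 3.5, cx_3 = 7.5, cy_3 = 1.5, cz_3 = 1, w_3 = 4.5, d_3 = 4, cx_4 = 8, cy_4 = 13.5, cz_4 = 7, h_4 = 8.5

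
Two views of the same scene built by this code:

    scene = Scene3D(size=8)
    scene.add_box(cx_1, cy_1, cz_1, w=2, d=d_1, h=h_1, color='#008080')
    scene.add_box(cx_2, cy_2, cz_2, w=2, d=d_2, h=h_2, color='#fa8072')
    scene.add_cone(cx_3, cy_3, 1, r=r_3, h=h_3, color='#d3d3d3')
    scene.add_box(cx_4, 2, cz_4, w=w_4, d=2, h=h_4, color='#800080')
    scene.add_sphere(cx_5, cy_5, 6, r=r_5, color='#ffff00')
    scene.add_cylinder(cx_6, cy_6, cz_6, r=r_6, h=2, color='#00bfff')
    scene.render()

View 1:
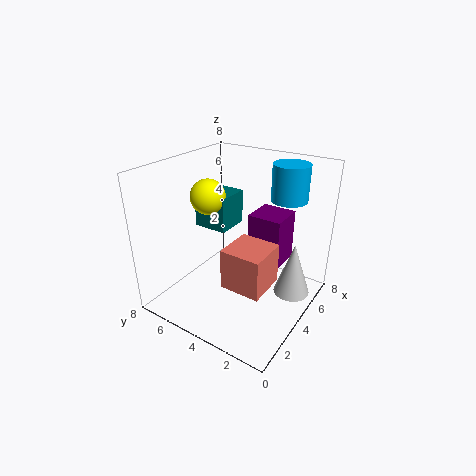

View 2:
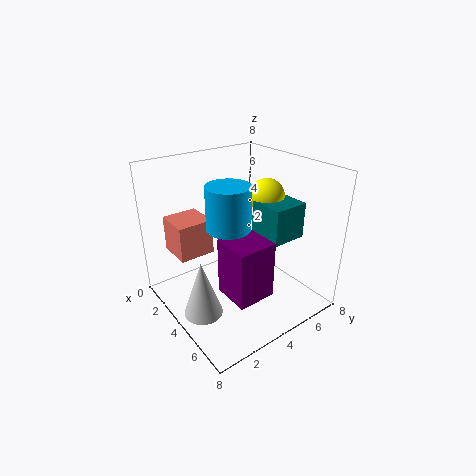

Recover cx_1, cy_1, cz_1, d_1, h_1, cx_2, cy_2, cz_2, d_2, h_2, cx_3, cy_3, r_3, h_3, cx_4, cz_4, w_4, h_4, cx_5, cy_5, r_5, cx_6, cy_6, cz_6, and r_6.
cx_1 = 4
cy_1 = 5
cz_1 = 4
d_1 = 2
h_1 = 2
cx_2 = 1
cy_2 = 1
cz_2 = 3
d_2 = 2
h_2 = 2
cx_3 = 5
cy_3 = 1
r_3 = 1
h_3 = 3
cx_4 = 5
cz_4 = 2
w_4 = 2
h_4 = 3
cx_5 = 4
cy_5 = 6
r_5 = 1
cx_6 = 6
cy_6 = 2
cz_6 = 6
r_6 = 1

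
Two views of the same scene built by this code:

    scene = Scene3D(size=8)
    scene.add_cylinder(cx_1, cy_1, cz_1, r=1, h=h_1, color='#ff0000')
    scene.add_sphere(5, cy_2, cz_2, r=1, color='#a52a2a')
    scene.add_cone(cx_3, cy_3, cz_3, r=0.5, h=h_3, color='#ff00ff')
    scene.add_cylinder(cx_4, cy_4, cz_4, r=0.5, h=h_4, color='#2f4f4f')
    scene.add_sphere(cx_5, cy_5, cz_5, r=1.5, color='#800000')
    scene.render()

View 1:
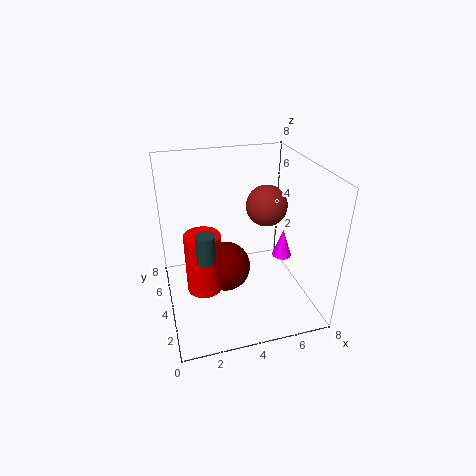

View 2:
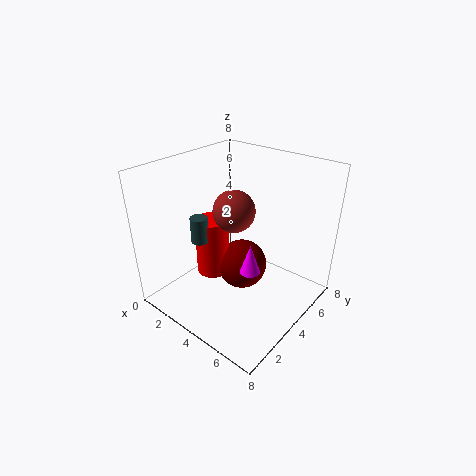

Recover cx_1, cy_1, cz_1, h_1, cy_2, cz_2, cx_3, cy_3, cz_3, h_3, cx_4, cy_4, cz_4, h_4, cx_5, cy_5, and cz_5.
cx_1 = 2; cy_1 = 4; cz_1 = 1; h_1 = 3.5; cy_2 = 2.5; cz_2 = 6.5; cx_3 = 6; cy_3 = 2.5; cz_3 = 3.5; h_3 = 1.5; cx_4 = 2; cy_4 = 3; cz_4 = 3.5; h_4 = 1.5; cx_5 = 3.5; cy_5 = 5; cz_5 = 1.5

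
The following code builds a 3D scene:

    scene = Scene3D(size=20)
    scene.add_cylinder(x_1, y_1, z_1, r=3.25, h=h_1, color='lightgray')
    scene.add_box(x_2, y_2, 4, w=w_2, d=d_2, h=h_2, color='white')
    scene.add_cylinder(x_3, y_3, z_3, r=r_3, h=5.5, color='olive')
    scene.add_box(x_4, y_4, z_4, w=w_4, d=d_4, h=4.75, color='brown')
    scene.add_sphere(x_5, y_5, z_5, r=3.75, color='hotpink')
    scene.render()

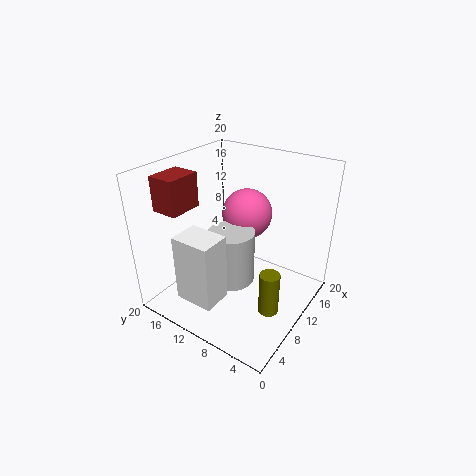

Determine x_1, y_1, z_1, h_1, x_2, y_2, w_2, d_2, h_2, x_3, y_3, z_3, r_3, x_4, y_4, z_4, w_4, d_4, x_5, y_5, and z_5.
x_1 = 9.5; y_1 = 10.75; z_1 = 3.25; h_1 = 7.75; x_2 = 1.25; y_2 = 8.5; w_2 = 4; d_2 = 5.25; h_2 = 9; x_3 = 5.75; y_3 = 2.5; z_3 = 4; r_3 = 1.25; x_4 = 3.5; y_4 = 15.25; z_4 = 14.25; w_4 = 4.75; d_4 = 3.75; x_5 = 15; y_5 = 11.75; z_5 = 11.25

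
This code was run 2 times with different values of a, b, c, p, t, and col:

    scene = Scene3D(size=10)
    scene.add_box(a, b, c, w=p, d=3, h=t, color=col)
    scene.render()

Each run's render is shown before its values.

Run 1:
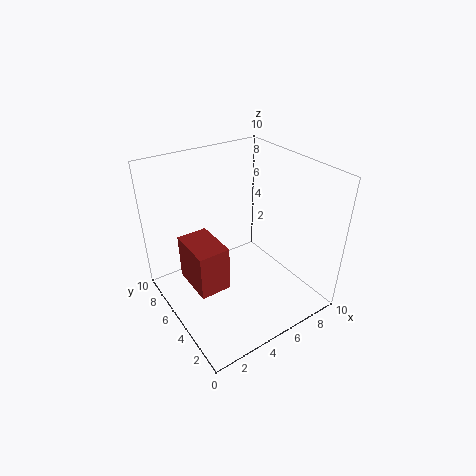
a = 1
b = 3
c = 3
p = 2
t = 3
col = 'brown'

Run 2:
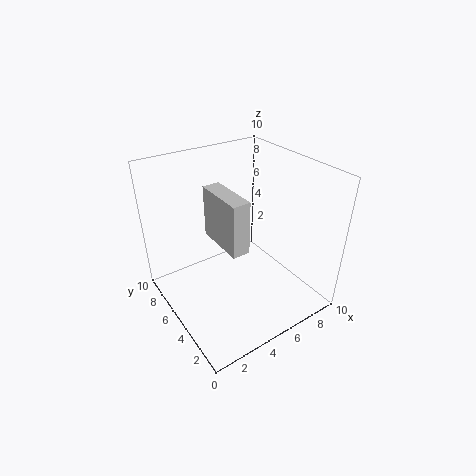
a = 2
b = 1
c = 7
p = 1
t = 3
col = 'lightgray'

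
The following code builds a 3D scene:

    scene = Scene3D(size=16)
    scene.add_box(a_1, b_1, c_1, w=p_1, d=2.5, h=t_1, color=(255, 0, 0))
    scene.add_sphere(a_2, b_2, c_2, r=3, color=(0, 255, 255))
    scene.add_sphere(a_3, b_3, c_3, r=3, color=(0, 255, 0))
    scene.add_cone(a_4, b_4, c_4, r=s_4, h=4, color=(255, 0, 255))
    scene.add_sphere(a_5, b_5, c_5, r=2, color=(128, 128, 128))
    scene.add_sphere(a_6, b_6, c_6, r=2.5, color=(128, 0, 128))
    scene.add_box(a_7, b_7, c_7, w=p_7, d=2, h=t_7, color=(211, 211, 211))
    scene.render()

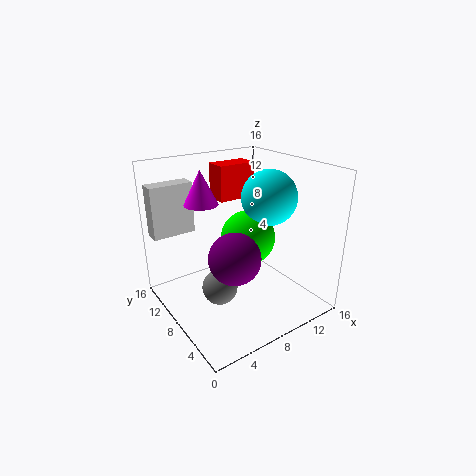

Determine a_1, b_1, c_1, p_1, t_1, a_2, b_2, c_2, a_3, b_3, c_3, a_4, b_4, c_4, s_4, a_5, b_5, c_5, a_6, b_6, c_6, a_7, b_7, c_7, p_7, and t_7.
a_1 = 7.5
b_1 = 10.5
c_1 = 11.5
p_1 = 4.5
t_1 = 4
a_2 = 11
b_2 = 6.5
c_2 = 12.5
a_3 = 9
b_3 = 7.5
c_3 = 8
a_4 = 6
b_4 = 12.5
c_4 = 11
s_4 = 2
a_5 = 5.5
b_5 = 8
c_5 = 2.5
a_6 = 4.5
b_6 = 3.5
c_6 = 8.5
a_7 = 0.5
b_7 = 13.5
c_7 = 7.5
p_7 = 5
t_7 = 6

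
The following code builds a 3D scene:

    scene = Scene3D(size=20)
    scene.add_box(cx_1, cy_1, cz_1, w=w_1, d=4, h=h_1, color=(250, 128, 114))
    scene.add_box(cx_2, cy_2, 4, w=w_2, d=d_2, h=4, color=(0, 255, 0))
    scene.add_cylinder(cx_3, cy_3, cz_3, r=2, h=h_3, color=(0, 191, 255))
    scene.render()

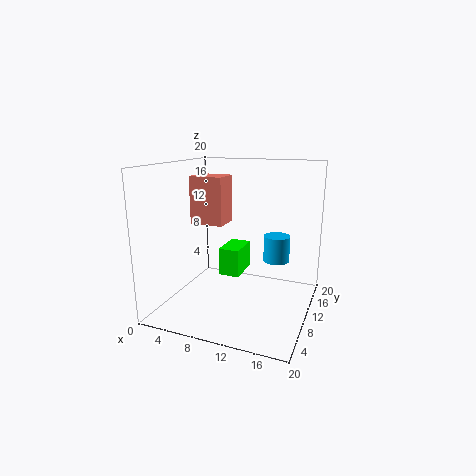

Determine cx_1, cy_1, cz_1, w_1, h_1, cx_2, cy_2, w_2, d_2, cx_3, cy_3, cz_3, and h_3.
cx_1 = 2, cy_1 = 11, cz_1 = 11, w_1 = 5, h_1 = 7, cx_2 = 7, cy_2 = 10, w_2 = 3, d_2 = 5, cx_3 = 14, cy_3 = 16, cz_3 = 5, h_3 = 4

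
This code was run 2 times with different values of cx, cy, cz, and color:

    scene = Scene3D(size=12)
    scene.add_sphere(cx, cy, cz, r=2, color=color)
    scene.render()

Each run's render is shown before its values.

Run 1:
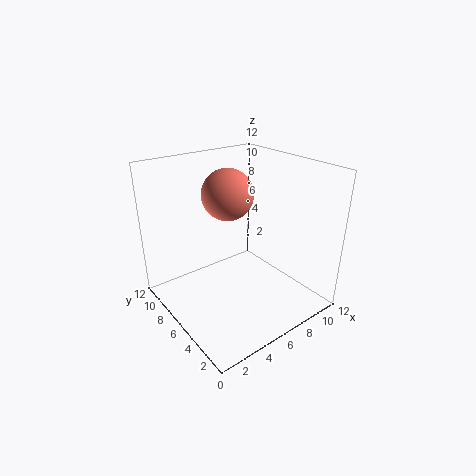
cx = 5; cy = 6; cz = 10; color = 'salmon'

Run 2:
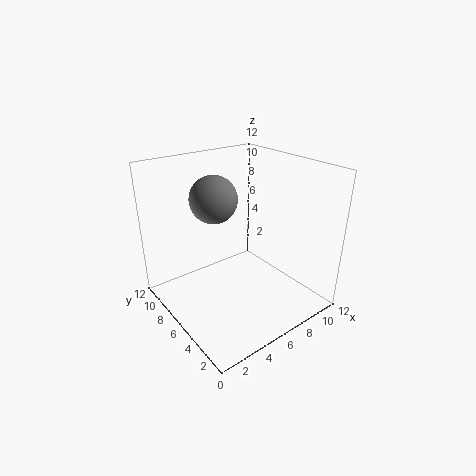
cx = 5; cy = 8; cz = 9; color = 'gray'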